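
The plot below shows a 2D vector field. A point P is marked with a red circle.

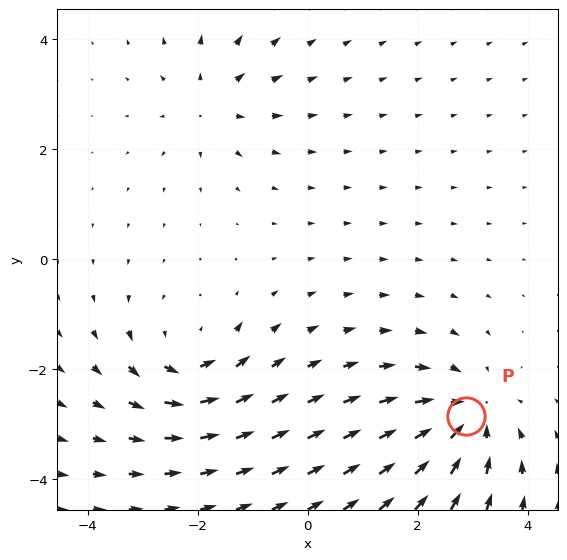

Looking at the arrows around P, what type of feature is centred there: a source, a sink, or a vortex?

sink

At P (2.9, -2.8) the arrows converge inward. Divergence about -4, curl ≈0 — negative divergence with near-zero curl is a sink.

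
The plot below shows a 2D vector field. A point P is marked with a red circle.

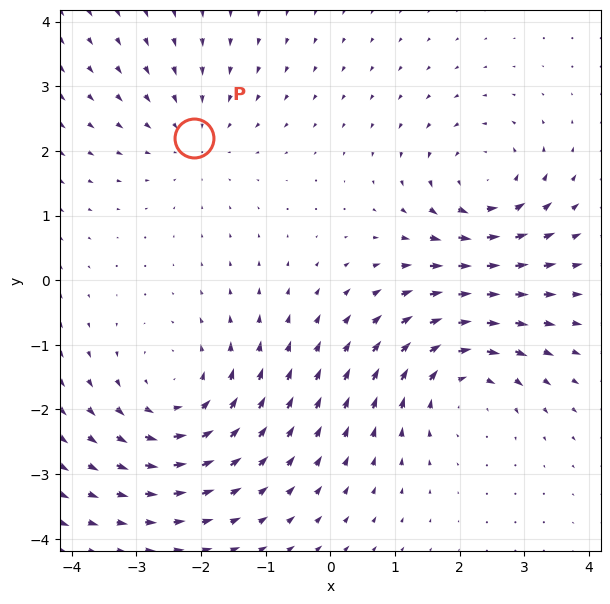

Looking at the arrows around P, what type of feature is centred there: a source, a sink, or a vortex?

At P (-2.1, 2.2) the arrows converge inward. Divergence about -3, curl ≈0 — negative divergence with near-zero curl is a sink.

sink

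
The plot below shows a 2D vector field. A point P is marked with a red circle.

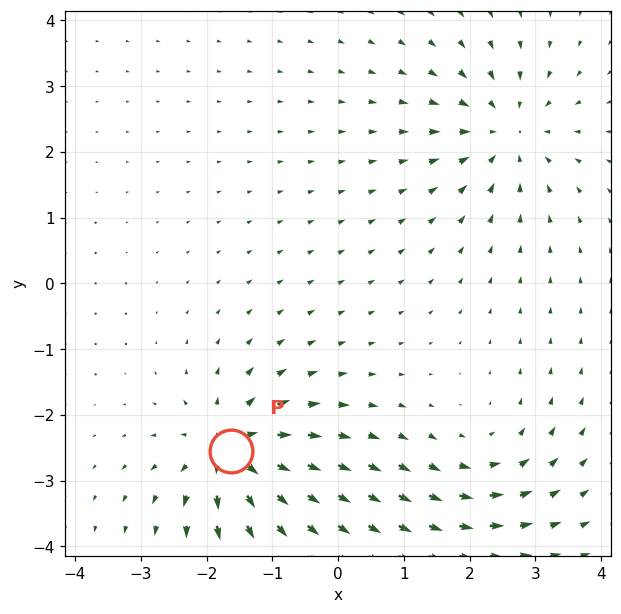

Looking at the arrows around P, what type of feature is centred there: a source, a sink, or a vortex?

At P (-1.6, -2.6) the arrows spread outward. Divergence about +7, curl ≈0 — positive divergence with near-zero curl is a source.

source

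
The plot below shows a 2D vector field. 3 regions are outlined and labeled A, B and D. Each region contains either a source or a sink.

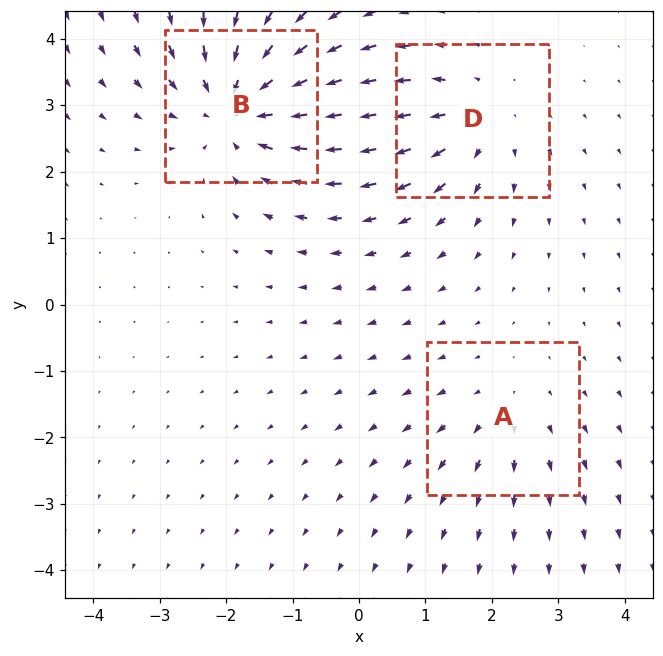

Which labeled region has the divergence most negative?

B

Divergence at each region's feature centre — A: about +2, B: about -4, D: about +3. Region B is most negative.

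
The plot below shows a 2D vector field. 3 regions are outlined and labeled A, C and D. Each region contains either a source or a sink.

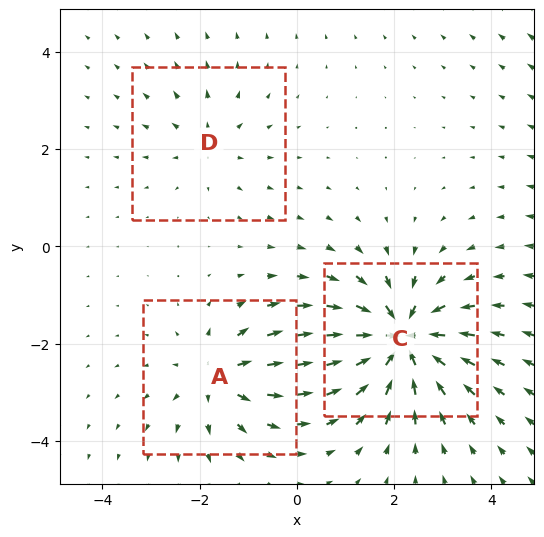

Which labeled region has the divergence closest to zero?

Divergence at each region's feature centre — A: about +4, C: about -6, D: about +2. Region D is closest to zero.

D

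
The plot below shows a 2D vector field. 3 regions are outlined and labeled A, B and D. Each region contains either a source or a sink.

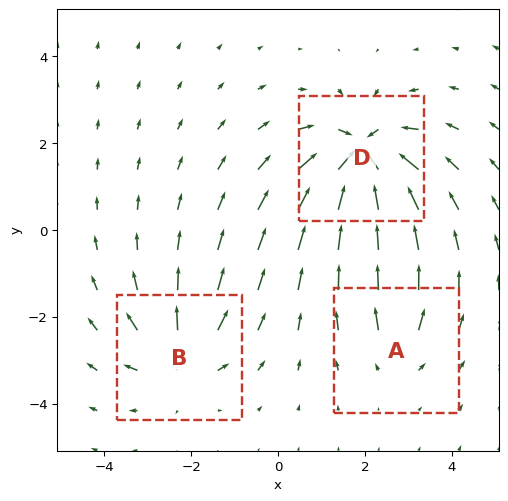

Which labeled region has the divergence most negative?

D

Divergence at each region's feature centre — A: about +3, B: about +4, D: about -6. Region D is most negative.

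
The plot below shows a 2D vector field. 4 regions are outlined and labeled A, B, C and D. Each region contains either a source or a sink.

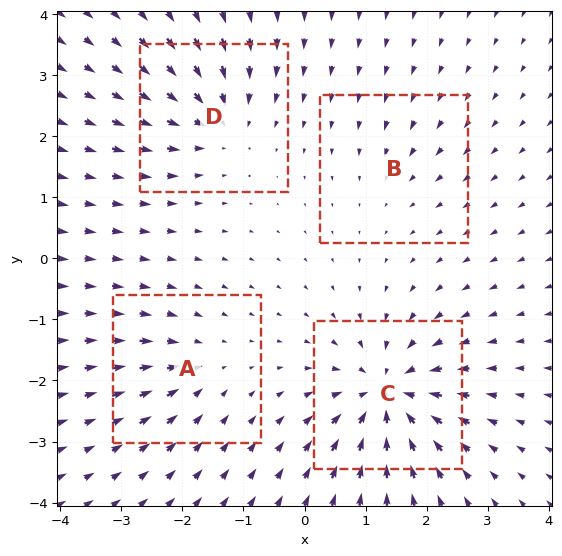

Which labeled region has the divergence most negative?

Divergence at each region's feature centre — A: about -4, B: about -2, C: about -9, D: about -6. Region C is most negative.

C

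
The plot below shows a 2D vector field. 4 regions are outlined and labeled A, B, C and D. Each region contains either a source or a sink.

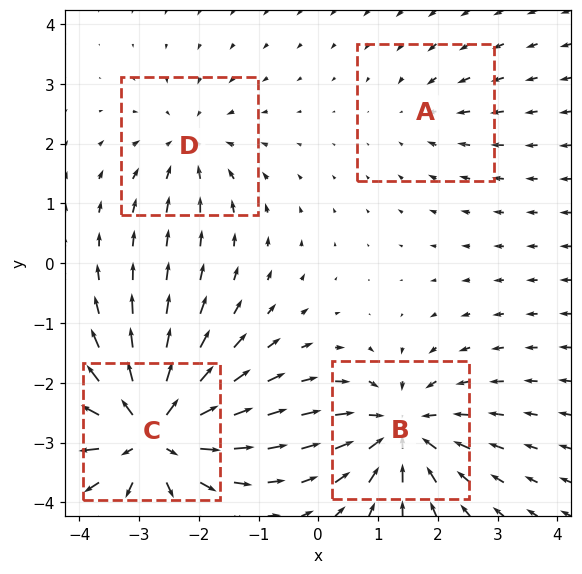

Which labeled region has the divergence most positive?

C

Divergence at each region's feature centre — A: about -2, B: about -6, C: about +8, D: about -3. Region C is most positive.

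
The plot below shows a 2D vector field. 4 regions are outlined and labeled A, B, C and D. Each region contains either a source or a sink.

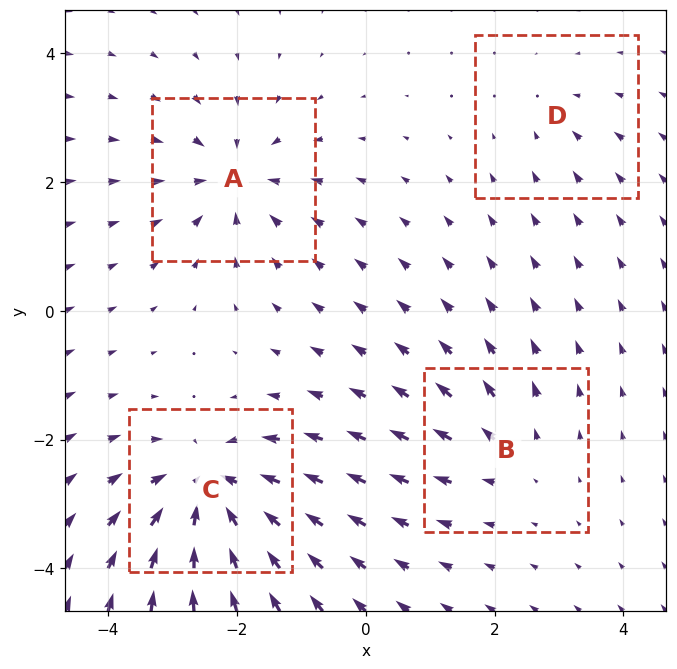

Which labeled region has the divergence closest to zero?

Divergence at each region's feature centre — A: about -5, B: about +3, C: about -7, D: about -2. Region D is closest to zero.

D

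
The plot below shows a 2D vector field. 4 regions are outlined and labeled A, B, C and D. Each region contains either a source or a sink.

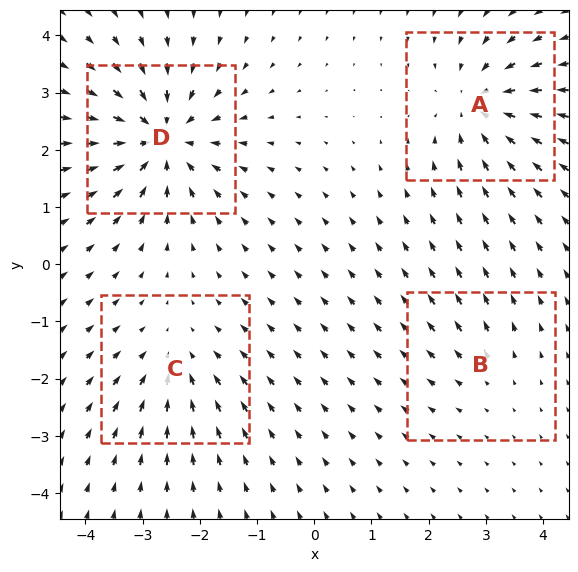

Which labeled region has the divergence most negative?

D

Divergence at each region's feature centre — A: about -5, B: about +2, C: about -4, D: about -7. Region D is most negative.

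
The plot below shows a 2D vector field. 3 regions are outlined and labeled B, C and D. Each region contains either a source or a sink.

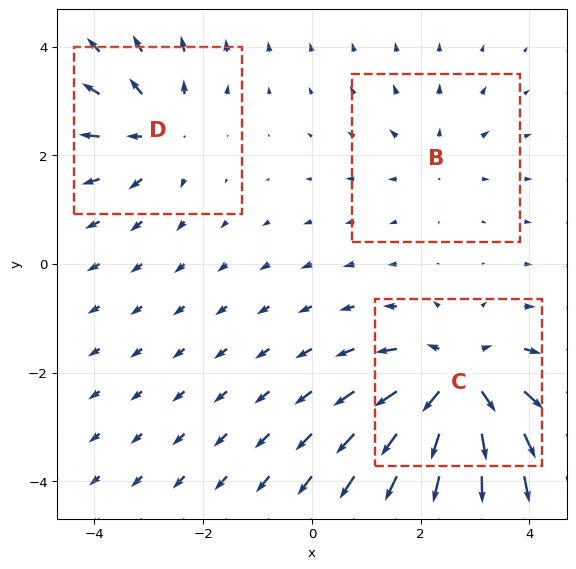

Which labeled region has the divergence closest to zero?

Divergence at each region's feature centre — B: about +2, C: about +6, D: about +3. Region B is closest to zero.

B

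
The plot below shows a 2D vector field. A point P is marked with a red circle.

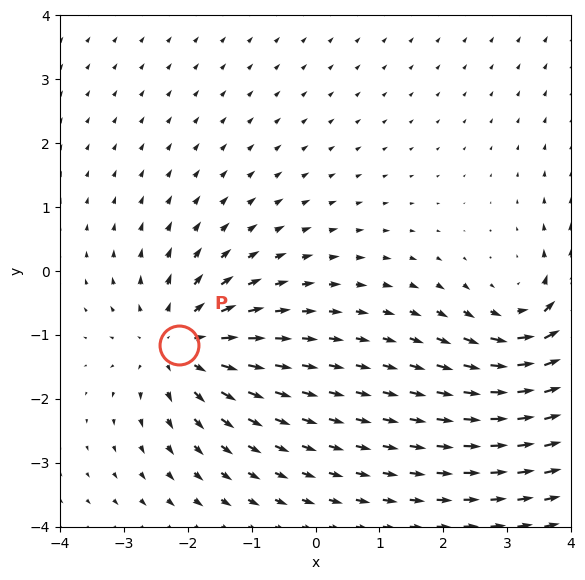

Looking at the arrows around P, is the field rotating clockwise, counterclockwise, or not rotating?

Near P at (-2.1, -1.2) the arrows show no circulation. The curl there is ≈0.

not rotating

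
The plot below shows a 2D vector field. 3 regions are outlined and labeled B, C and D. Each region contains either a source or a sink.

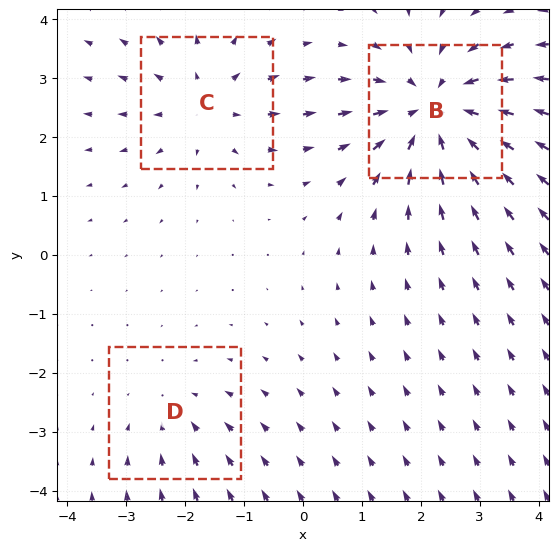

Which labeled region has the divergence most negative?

B

Divergence at each region's feature centre — B: about -5, C: about +3, D: about -2. Region B is most negative.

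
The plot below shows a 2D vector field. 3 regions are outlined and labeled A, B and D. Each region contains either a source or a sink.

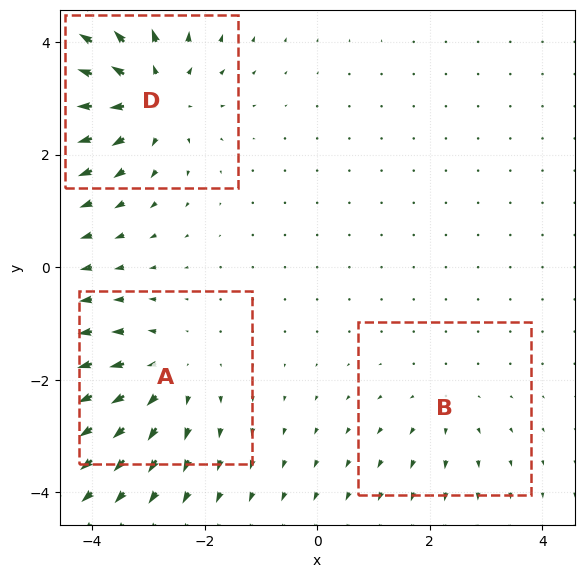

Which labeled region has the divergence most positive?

D

Divergence at each region's feature centre — A: about +3, B: about +2, D: about +4. Region D is most positive.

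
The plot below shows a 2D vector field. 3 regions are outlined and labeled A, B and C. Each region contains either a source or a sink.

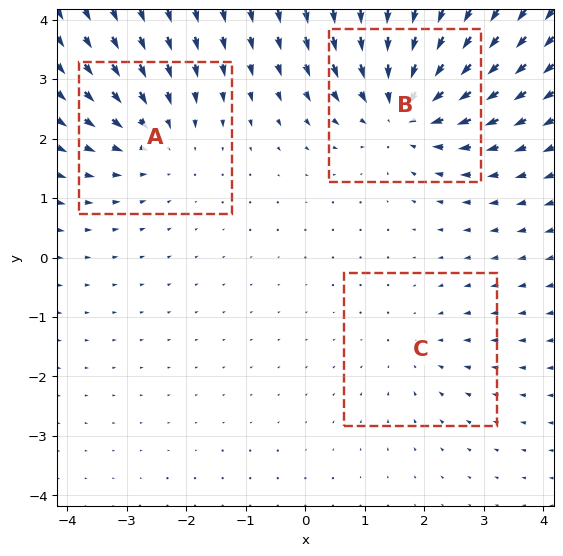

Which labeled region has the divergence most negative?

B

Divergence at each region's feature centre — A: about -3, B: about -4, C: about -2. Region B is most negative.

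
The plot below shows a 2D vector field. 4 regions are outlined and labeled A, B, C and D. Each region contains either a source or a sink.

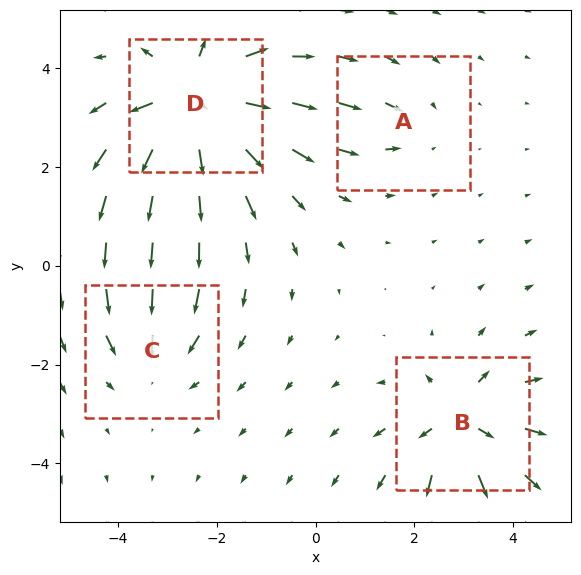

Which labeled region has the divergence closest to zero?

A

Divergence at each region's feature centre — A: about -2, B: about +5, C: about -4, D: about +8. Region A is closest to zero.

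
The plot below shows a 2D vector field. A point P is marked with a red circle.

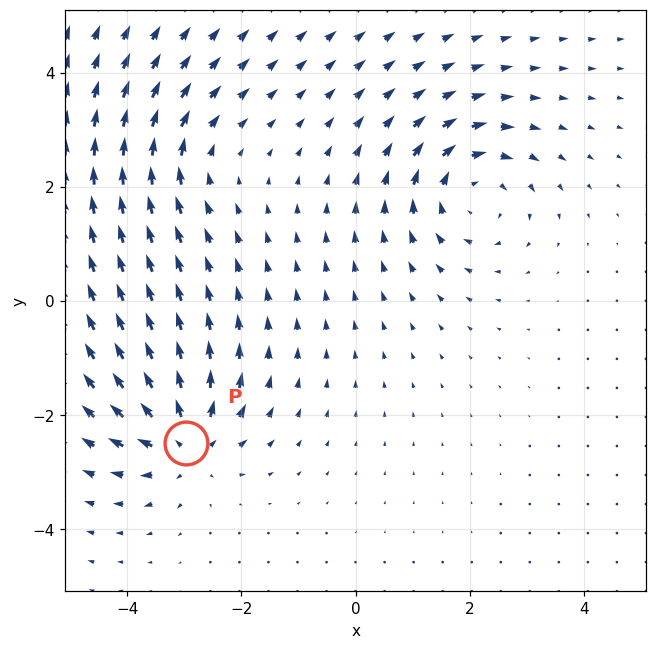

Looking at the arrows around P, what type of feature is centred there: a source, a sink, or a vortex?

source

At P (-3.0, -2.5) the arrows spread outward. Divergence about +6, curl ≈0 — positive divergence with near-zero curl is a source.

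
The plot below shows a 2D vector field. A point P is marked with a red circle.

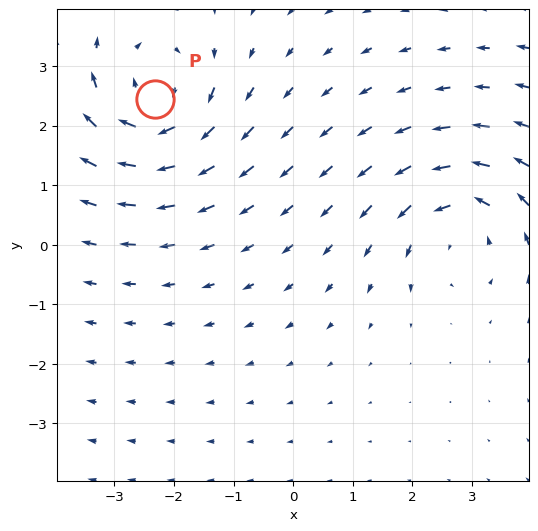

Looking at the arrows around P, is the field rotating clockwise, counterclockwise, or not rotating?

Near P at (-2.3, 2.4) the arrows circulate clockwise. The curl (z-component) there is about -6; negative curl means clockwise rotation.

clockwise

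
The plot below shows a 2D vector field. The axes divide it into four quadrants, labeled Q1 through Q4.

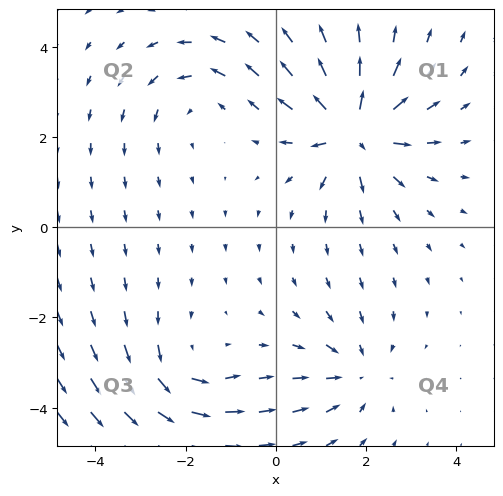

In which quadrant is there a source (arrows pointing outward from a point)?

The source sits at approximately (1.7, 2.1), which lies in quadrant Q1. The divergence there is about +6, positive as expected for a source.

Q1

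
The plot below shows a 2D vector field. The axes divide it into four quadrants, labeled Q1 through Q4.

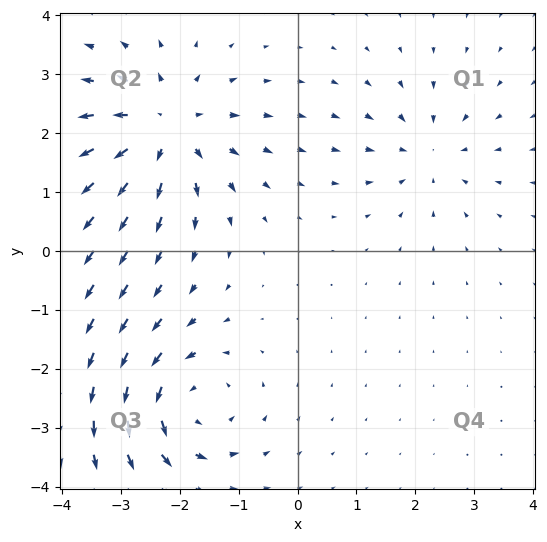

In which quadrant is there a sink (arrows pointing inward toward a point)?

Q1

The sink sits at approximately (2.2, 1.7), which lies in quadrant Q1. The divergence there is about -3, negative as expected for a sink.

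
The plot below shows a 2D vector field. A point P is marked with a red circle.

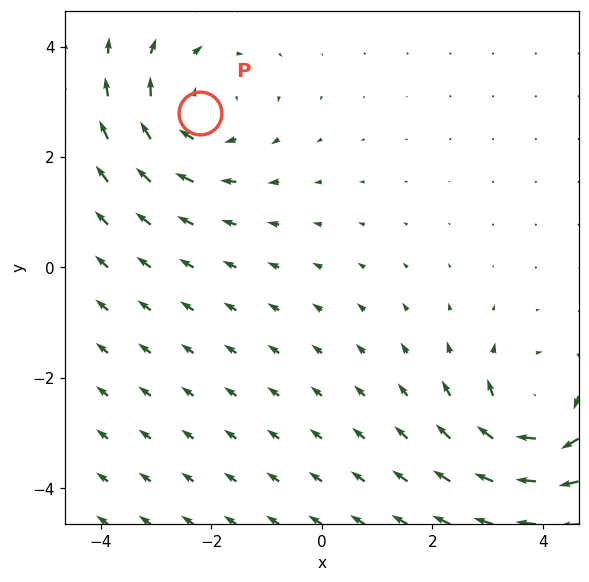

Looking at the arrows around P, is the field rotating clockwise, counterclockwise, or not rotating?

clockwise

Near P at (-2.2, 2.8) the arrows circulate clockwise. The curl (z-component) there is about -4; negative curl means clockwise rotation.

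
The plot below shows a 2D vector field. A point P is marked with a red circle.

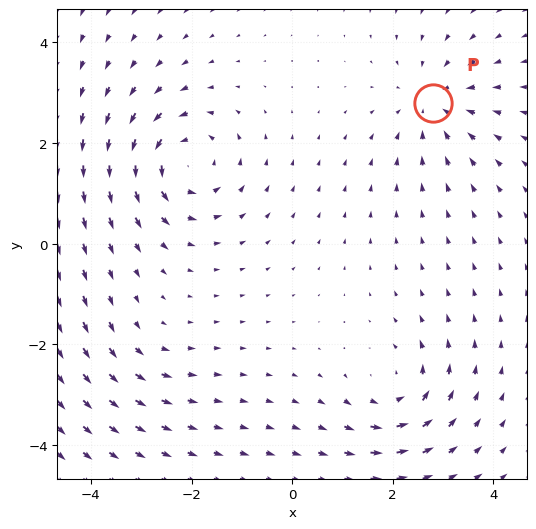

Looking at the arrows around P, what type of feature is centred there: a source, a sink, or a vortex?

sink

At P (2.8, 2.8) the arrows converge inward. Divergence about -4, curl ≈0 — negative divergence with near-zero curl is a sink.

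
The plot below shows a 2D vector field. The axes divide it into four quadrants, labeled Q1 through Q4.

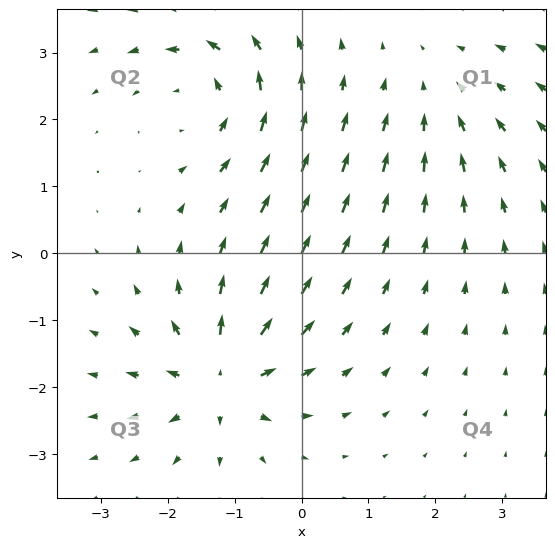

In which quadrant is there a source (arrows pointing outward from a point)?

Q3

The source sits at approximately (-1.2, -1.9), which lies in quadrant Q3. The divergence there is about +6, positive as expected for a source.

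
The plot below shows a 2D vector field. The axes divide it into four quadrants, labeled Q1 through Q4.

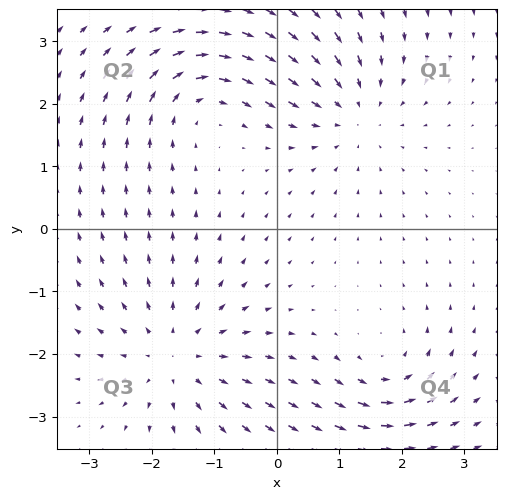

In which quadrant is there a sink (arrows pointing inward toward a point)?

Q1

The sink sits at approximately (1.2, 1.9), which lies in quadrant Q1. The divergence there is about -4, negative as expected for a sink.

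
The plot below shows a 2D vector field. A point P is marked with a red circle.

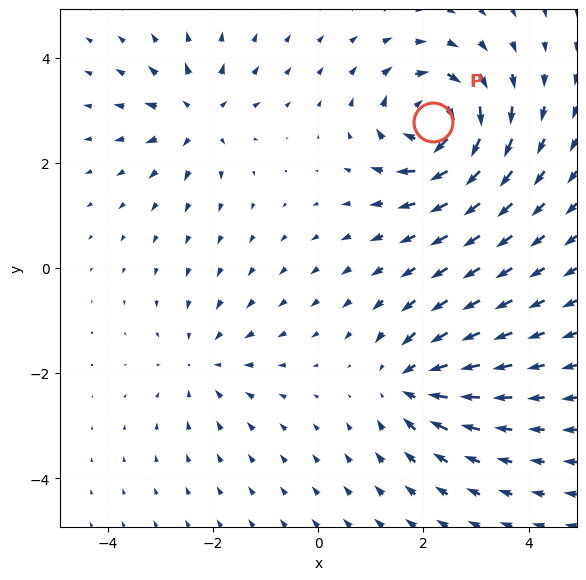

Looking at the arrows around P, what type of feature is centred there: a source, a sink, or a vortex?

At P (2.2, 2.8) the arrows circulate clockwise. Divergence ≈0, curl about -6 — near-zero divergence with nonzero curl is a vortex.

vortex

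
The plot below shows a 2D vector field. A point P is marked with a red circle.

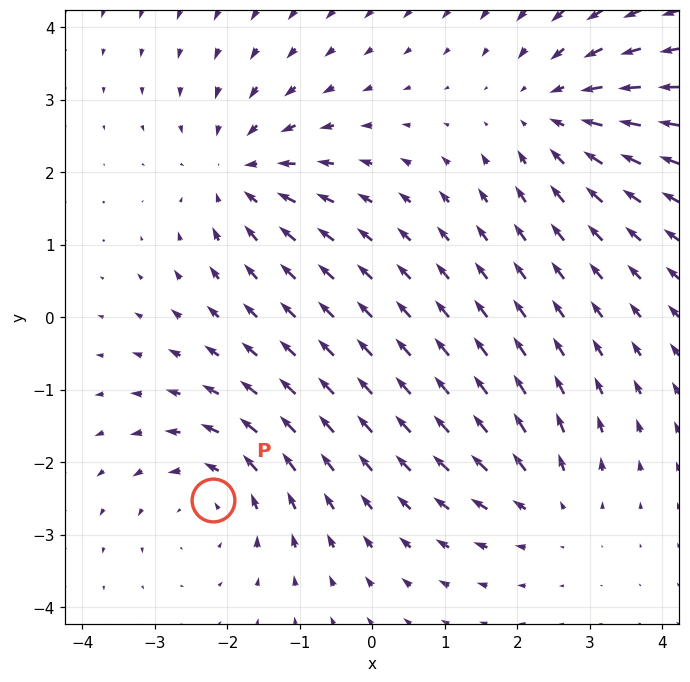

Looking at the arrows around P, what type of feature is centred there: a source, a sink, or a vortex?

vortex

At P (-2.2, -2.5) the arrows circulate counterclockwise. Divergence ≈0, curl about +4 — near-zero divergence with nonzero curl is a vortex.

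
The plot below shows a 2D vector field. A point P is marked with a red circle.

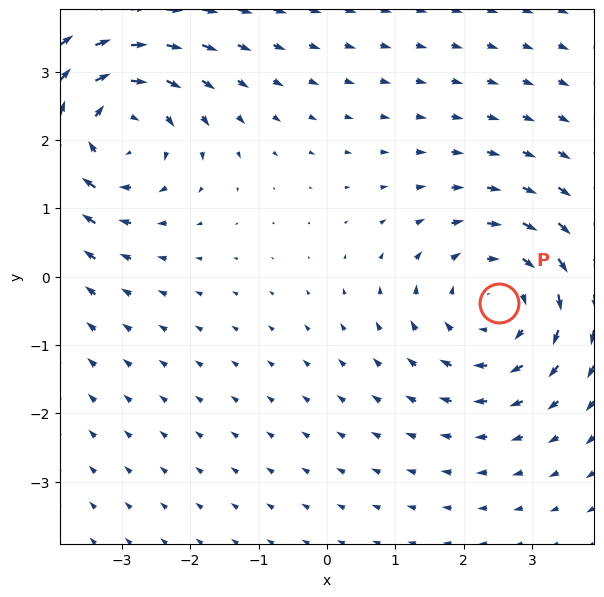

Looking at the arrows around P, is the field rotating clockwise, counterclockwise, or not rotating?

clockwise

Near P at (2.5, -0.4) the arrows circulate clockwise. The curl (z-component) there is about -3; negative curl means clockwise rotation.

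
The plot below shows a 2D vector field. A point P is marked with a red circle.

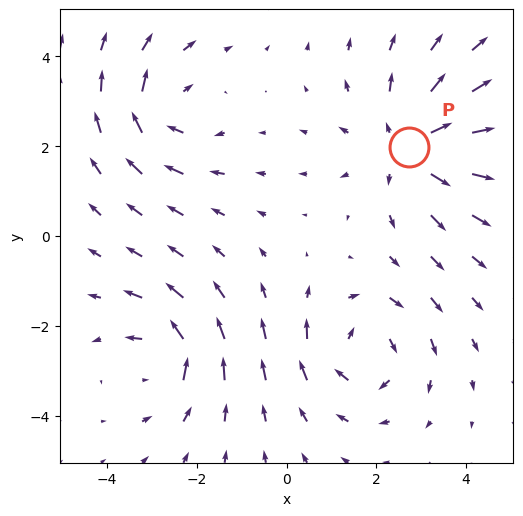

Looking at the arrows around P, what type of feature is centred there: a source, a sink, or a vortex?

source

At P (2.7, 2.0) the arrows spread outward. Divergence about +3, curl ≈0 — positive divergence with near-zero curl is a source.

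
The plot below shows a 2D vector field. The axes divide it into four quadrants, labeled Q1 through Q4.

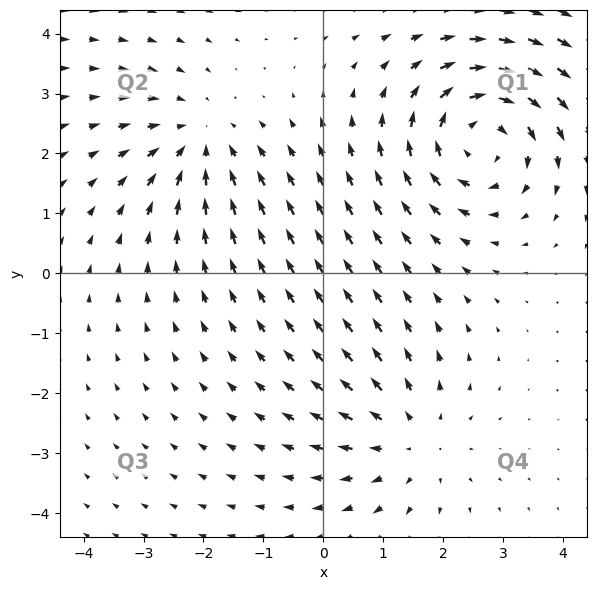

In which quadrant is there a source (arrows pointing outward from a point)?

Q4

The source sits at approximately (1.5, -2.8), which lies in quadrant Q4. The divergence there is about +3, positive as expected for a source.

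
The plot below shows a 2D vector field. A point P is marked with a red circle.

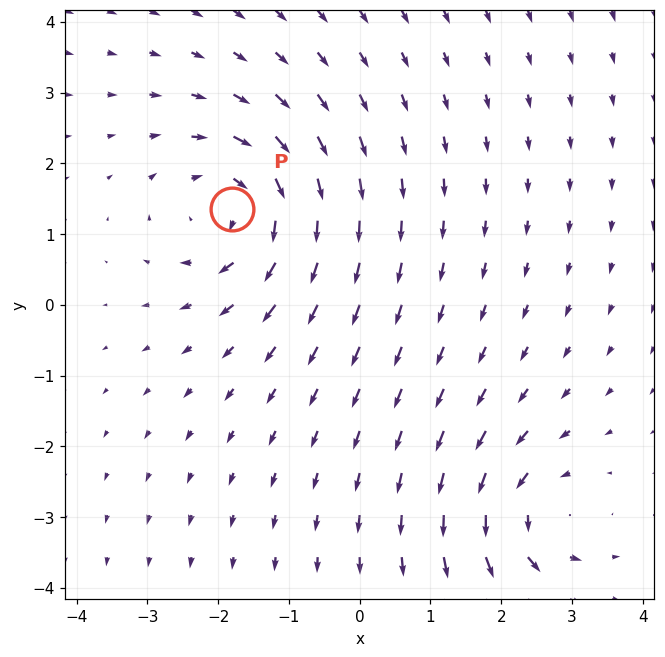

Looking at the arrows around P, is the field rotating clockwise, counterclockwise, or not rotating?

Near P at (-1.8, 1.4) the arrows circulate clockwise. The curl (z-component) there is about -5; negative curl means clockwise rotation.

clockwise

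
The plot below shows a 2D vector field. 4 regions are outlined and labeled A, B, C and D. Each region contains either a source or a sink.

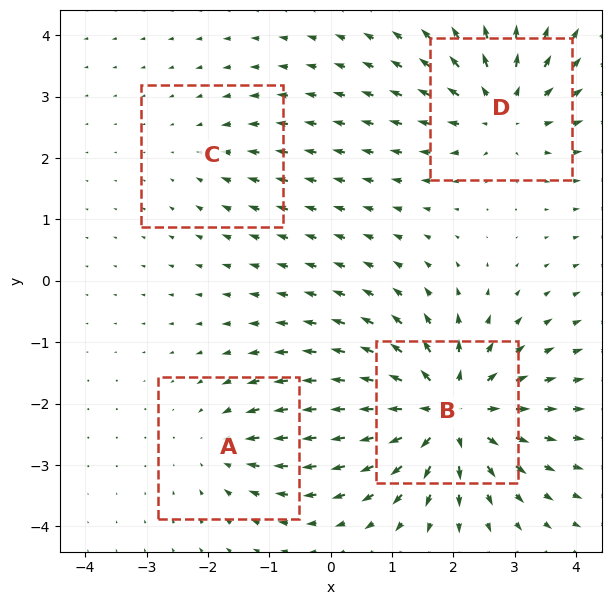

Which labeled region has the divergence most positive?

Divergence at each region's feature centre — A: about -3, B: about +7, C: about -2, D: about +5. Region B is most positive.

B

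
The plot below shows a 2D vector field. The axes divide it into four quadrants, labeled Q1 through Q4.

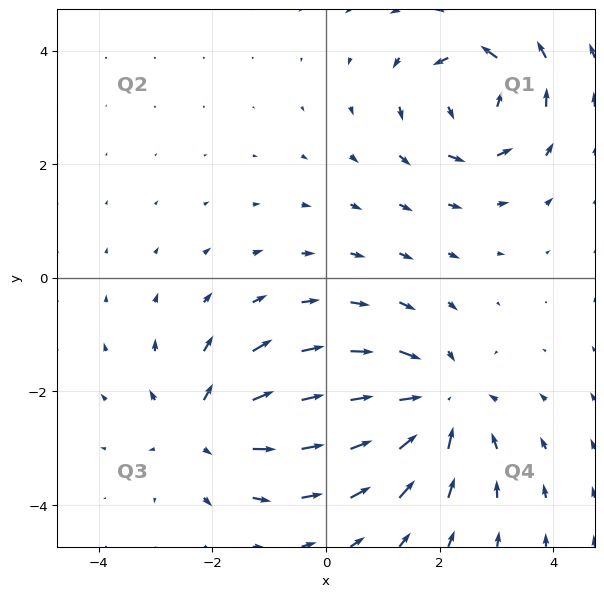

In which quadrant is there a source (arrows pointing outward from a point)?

Q3

The source sits at approximately (-2.1, -2.6), which lies in quadrant Q3. The divergence there is about +4, positive as expected for a source.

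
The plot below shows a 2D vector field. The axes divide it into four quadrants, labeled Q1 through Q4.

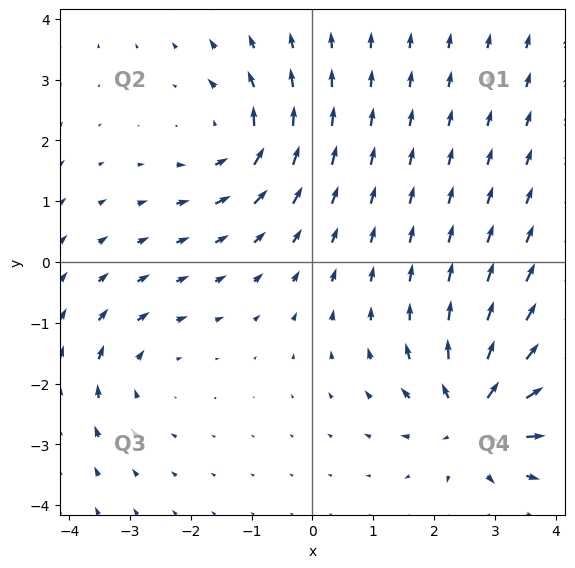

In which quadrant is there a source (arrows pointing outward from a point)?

Q4

The source sits at approximately (2.7, -2.5), which lies in quadrant Q4. The divergence there is about +6, positive as expected for a source.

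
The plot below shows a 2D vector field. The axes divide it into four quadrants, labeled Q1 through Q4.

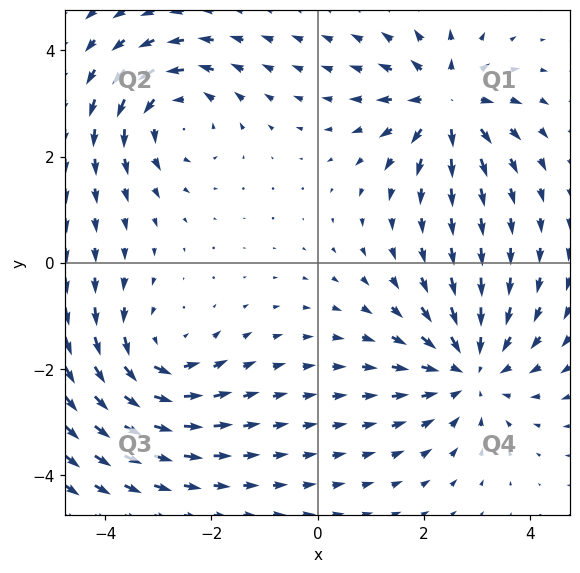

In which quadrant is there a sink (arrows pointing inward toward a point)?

Q4

The sink sits at approximately (2.9, -2.0), which lies in quadrant Q4. The divergence there is about -3, negative as expected for a sink.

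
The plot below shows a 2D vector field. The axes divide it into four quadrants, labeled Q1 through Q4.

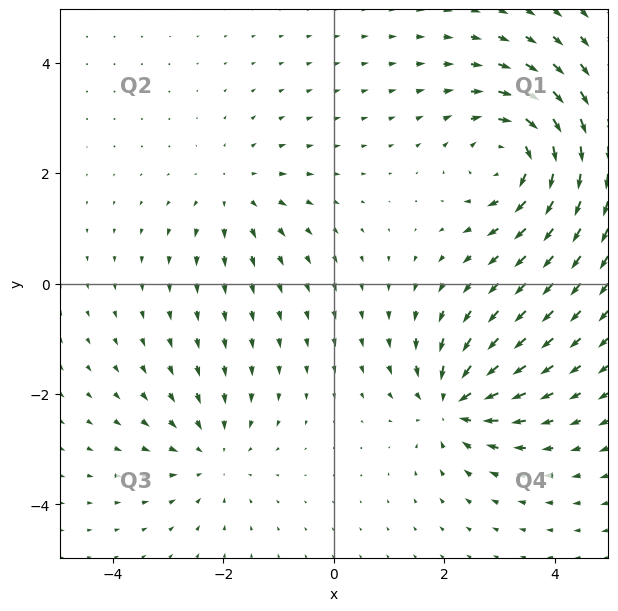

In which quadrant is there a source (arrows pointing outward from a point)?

The source sits at approximately (-1.8, 1.7), which lies in quadrant Q2. The divergence there is about +3, positive as expected for a source.

Q2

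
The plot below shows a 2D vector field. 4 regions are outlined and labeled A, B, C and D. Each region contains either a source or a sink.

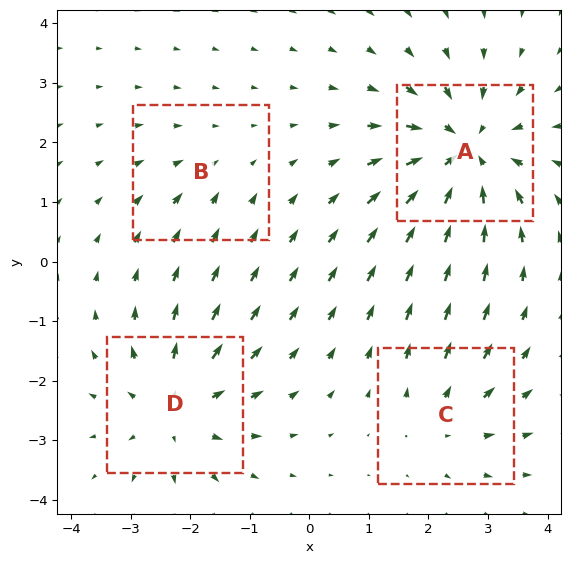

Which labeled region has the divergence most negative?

A

Divergence at each region's feature centre — A: about -7, B: about -2, C: about +3, D: about +5. Region A is most negative.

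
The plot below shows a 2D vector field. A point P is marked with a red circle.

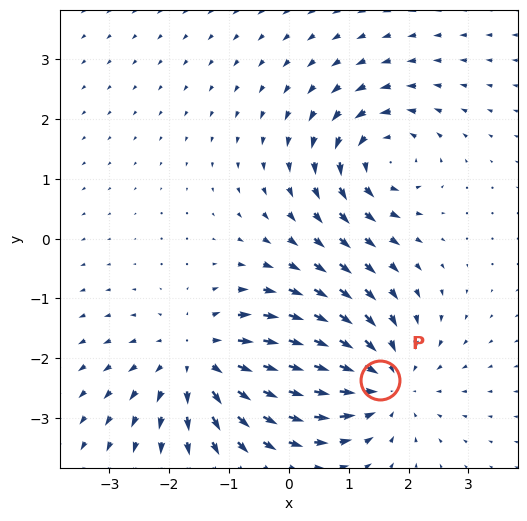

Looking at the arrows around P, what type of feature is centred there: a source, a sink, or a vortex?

sink

At P (1.5, -2.4) the arrows converge inward. Divergence about -3, curl ≈0 — negative divergence with near-zero curl is a sink.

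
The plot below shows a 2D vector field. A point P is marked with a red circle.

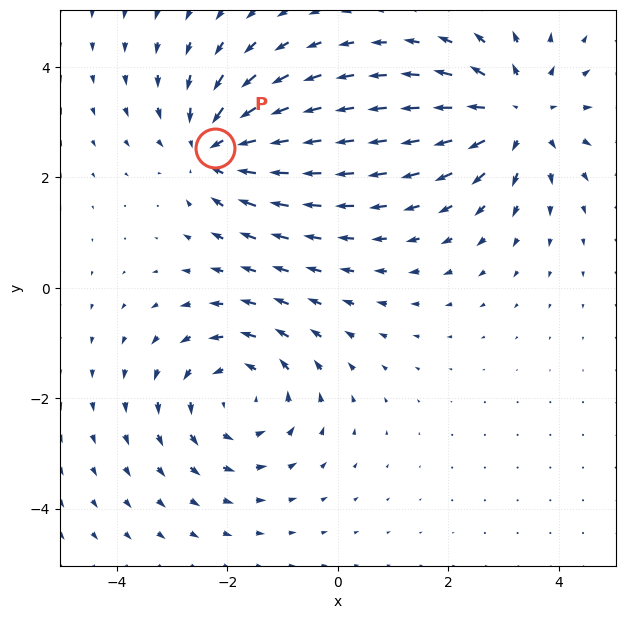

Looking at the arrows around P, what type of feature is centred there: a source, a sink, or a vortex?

sink

At P (-2.2, 2.5) the arrows converge inward. Divergence about -5, curl ≈0 — negative divergence with near-zero curl is a sink.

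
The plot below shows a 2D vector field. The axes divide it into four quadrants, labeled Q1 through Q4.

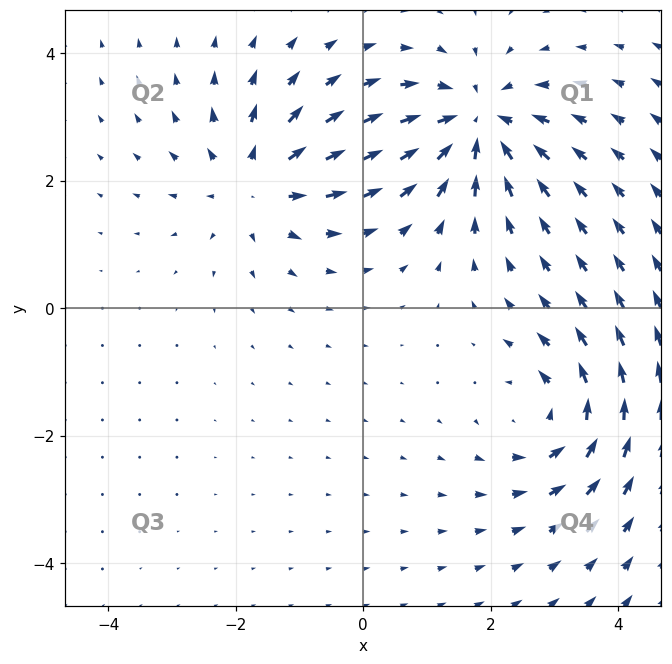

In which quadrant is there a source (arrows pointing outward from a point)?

Q2

The source sits at approximately (-1.7, 2.0), which lies in quadrant Q2. The divergence there is about +3, positive as expected for a source.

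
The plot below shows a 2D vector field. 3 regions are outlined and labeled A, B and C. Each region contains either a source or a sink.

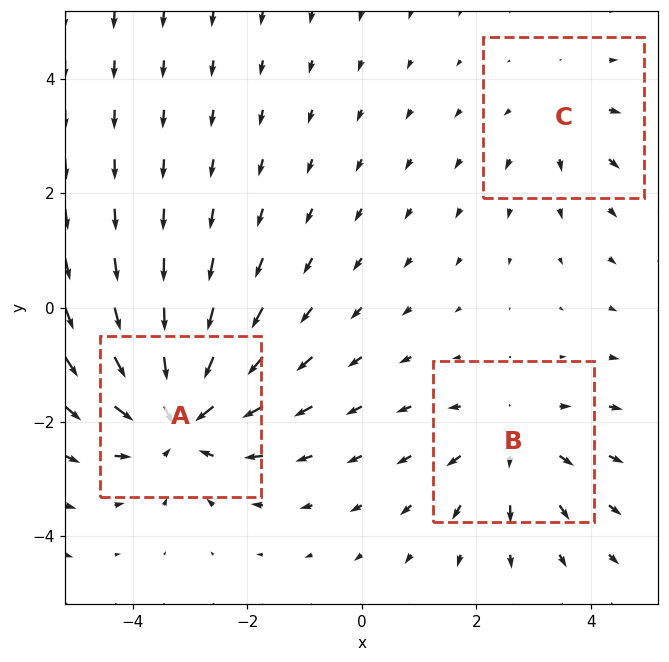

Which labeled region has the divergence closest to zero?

Divergence at each region's feature centre — A: about -4, B: about +3, C: about +2. Region C is closest to zero.

C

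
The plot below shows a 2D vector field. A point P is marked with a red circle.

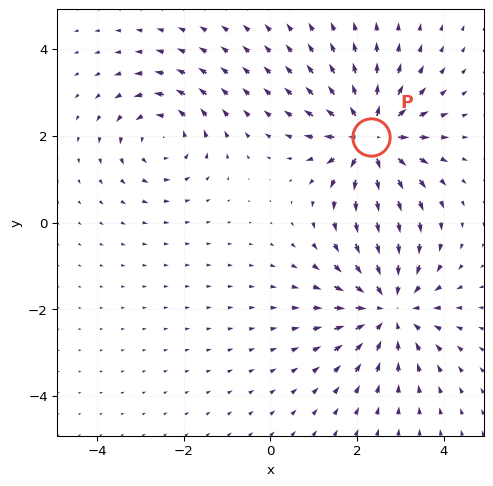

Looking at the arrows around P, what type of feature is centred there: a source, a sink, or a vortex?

At P (2.3, 2.0) the arrows spread outward. Divergence about +6, curl ≈0 — positive divergence with near-zero curl is a source.

source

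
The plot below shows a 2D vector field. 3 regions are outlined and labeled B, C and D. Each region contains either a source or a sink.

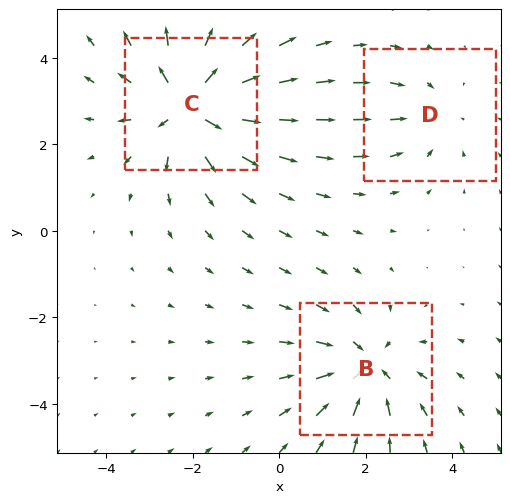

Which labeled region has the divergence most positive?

Divergence at each region's feature centre — B: about -3, C: about +4, D: about -2. Region C is most positive.

C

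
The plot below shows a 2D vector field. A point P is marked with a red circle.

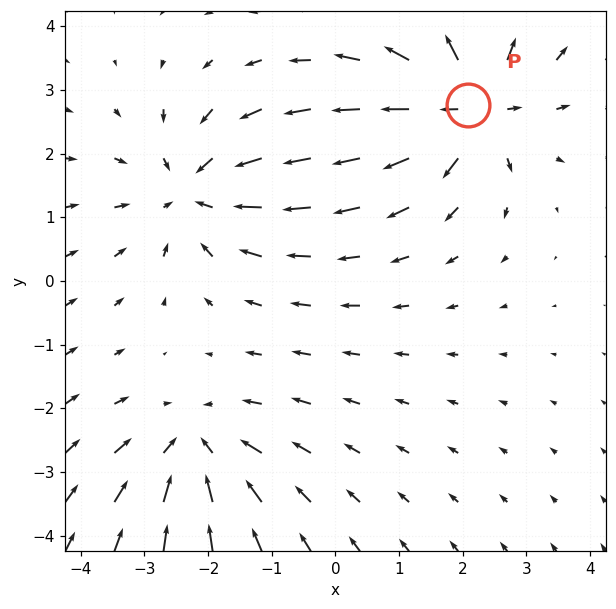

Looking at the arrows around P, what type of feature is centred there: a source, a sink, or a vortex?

At P (2.1, 2.8) the arrows spread outward. Divergence about +7, curl ≈0 — positive divergence with near-zero curl is a source.

source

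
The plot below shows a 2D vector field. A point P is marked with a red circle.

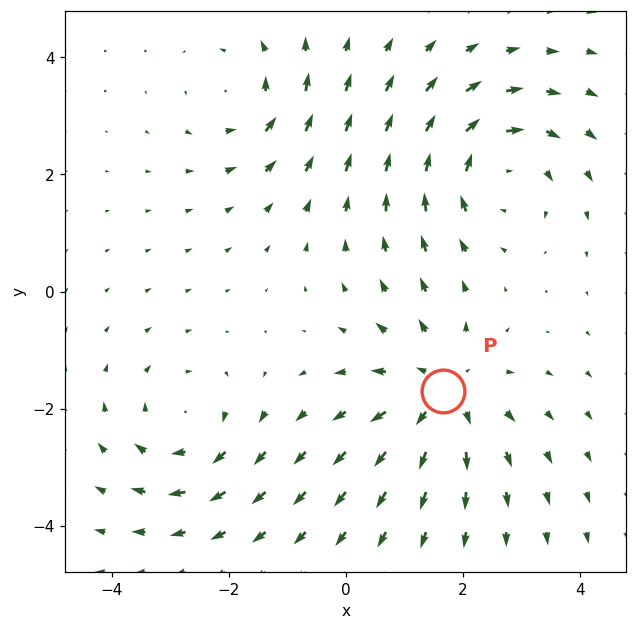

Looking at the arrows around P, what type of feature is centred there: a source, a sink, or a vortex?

source

At P (1.7, -1.7) the arrows spread outward. Divergence about +4, curl ≈0 — positive divergence with near-zero curl is a source.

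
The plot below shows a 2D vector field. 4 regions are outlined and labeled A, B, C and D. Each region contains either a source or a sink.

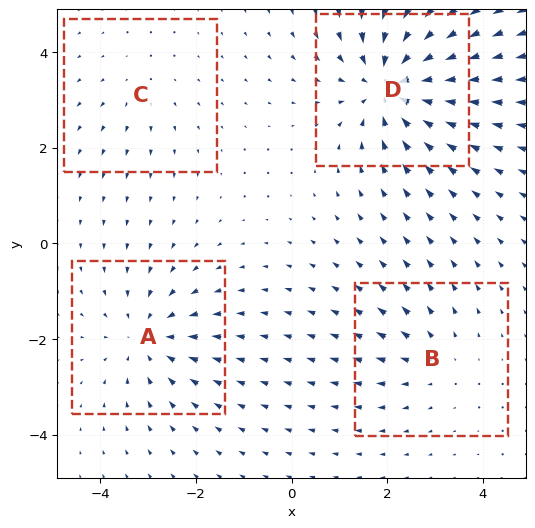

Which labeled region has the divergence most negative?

D

Divergence at each region's feature centre — A: about -4, B: about +3, C: about +2, D: about -6. Region D is most negative.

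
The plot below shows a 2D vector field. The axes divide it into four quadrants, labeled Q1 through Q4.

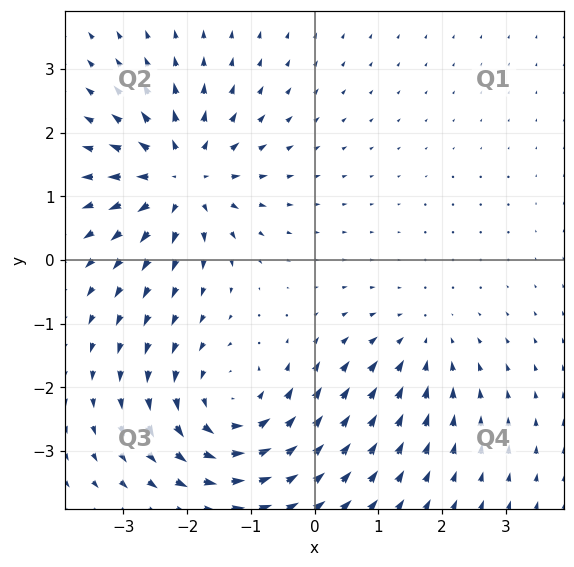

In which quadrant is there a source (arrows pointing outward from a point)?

The source sits at approximately (-2.1, 1.3), which lies in quadrant Q2. The divergence there is about +5, positive as expected for a source.

Q2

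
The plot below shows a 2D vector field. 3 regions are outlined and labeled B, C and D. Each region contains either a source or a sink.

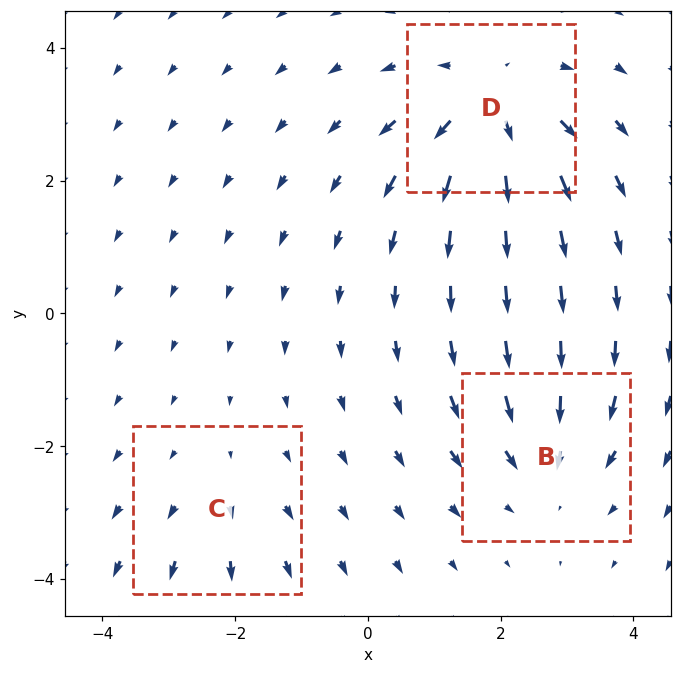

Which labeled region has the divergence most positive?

Divergence at each region's feature centre — B: about -3, C: about +2, D: about +4. Region D is most positive.

D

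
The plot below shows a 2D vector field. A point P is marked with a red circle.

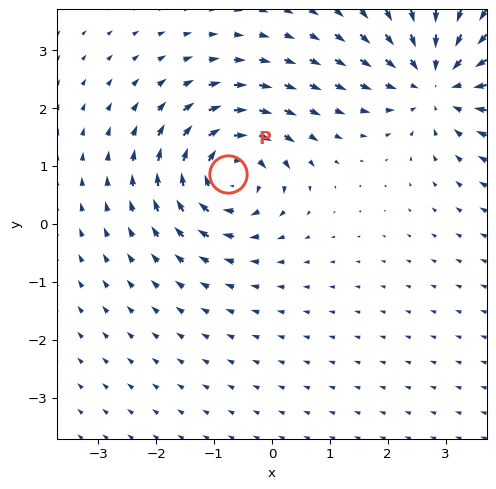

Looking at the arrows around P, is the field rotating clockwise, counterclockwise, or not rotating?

Near P at (-0.7, 0.9) the arrows circulate clockwise. The curl (z-component) there is about -5; negative curl means clockwise rotation.

clockwise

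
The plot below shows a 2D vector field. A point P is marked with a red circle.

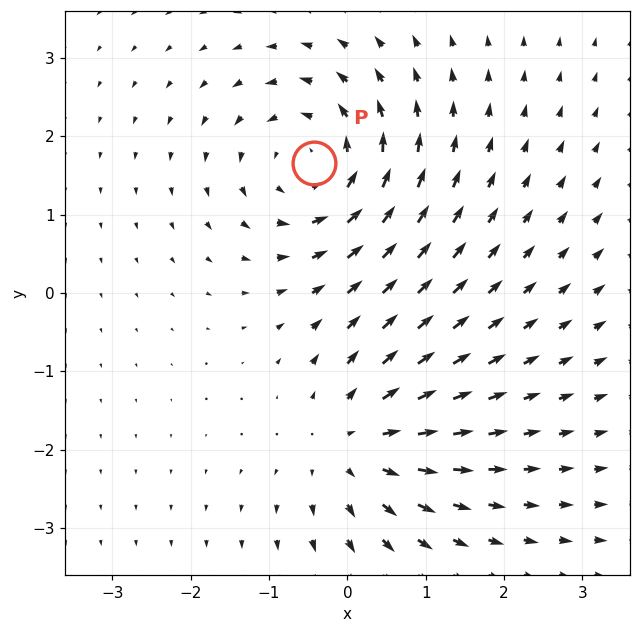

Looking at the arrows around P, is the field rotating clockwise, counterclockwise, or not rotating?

Near P at (-0.4, 1.7) the arrows circulate counterclockwise. The curl (z-component) there is about +5; positive curl means counterclockwise rotation.

counterclockwise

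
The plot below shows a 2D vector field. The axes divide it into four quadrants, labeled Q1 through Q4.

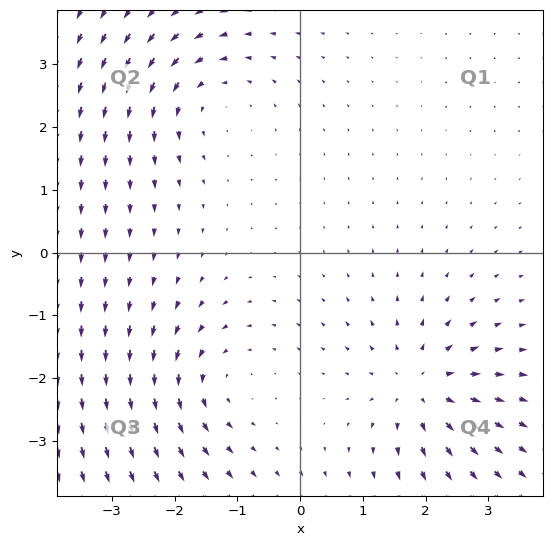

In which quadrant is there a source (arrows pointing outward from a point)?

Q4

The source sits at approximately (1.9, -2.1), which lies in quadrant Q4. The divergence there is about +4, positive as expected for a source.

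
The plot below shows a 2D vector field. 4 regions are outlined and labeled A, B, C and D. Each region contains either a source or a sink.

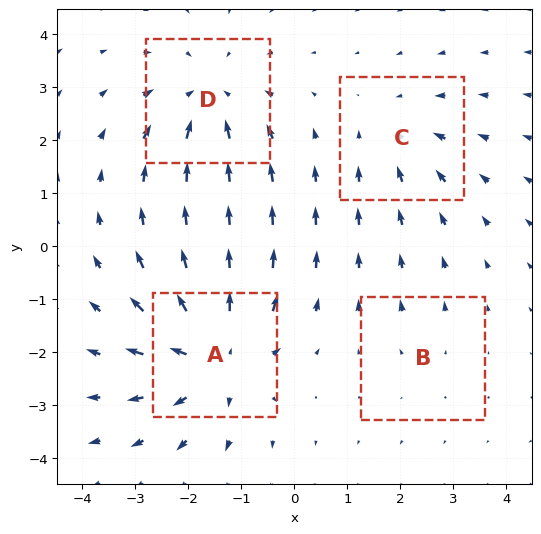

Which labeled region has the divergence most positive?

Divergence at each region's feature centre — A: about +6, B: about +2, C: about -3, D: about -4. Region A is most positive.

A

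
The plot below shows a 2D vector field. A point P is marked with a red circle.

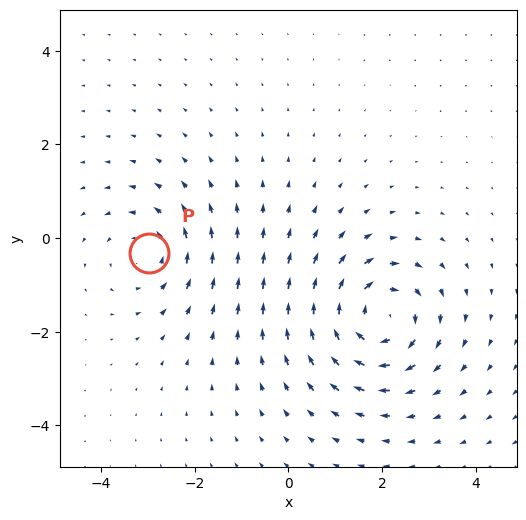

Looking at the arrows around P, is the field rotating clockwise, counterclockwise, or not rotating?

counterclockwise

Near P at (-3.0, -0.3) the arrows circulate counterclockwise. The curl (z-component) there is about +3; positive curl means counterclockwise rotation.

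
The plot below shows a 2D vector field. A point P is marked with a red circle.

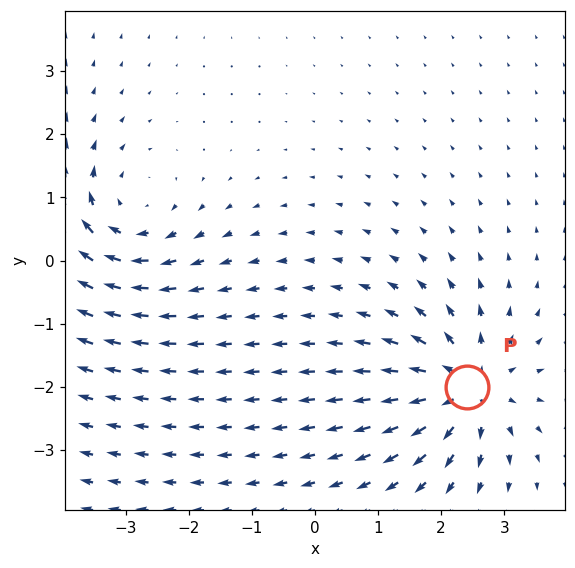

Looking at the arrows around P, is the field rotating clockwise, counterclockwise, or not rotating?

not rotating

Near P at (2.4, -2.0) the arrows show no circulation. The curl there is ≈0.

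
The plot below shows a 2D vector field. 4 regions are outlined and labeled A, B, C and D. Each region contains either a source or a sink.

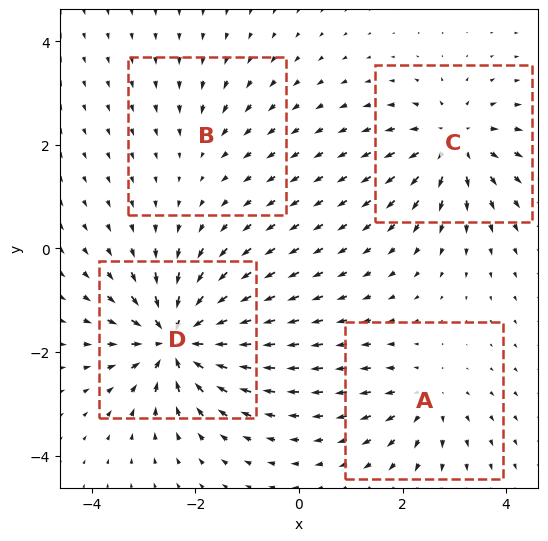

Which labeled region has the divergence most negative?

Divergence at each region's feature centre — A: about +4, B: about -2, C: about +6, D: about -8. Region D is most negative.

D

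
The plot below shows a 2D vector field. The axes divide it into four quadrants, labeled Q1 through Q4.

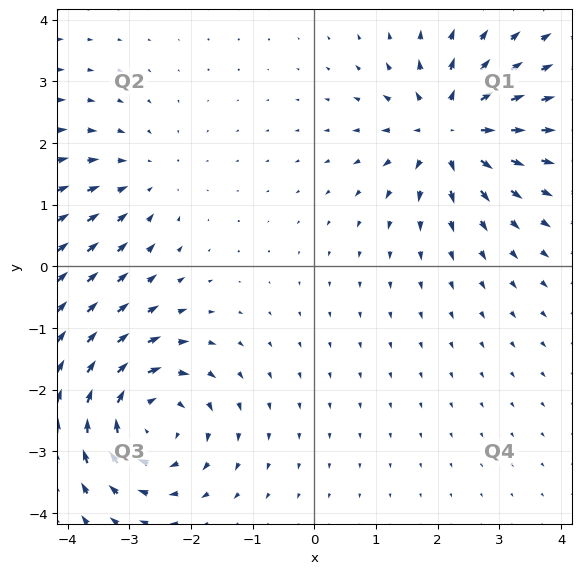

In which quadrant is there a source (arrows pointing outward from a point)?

Q1

The source sits at approximately (2.2, 2.2), which lies in quadrant Q1. The divergence there is about +5, positive as expected for a source.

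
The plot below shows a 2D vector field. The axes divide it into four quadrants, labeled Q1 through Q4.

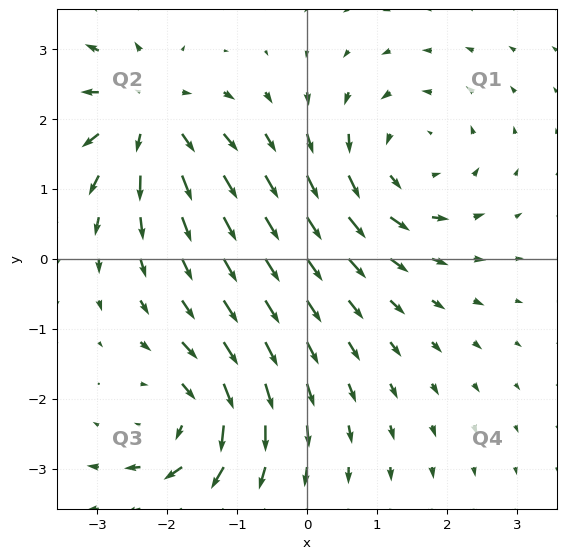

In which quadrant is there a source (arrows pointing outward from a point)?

The source sits at approximately (-2.3, 2.1), which lies in quadrant Q2. The divergence there is about +6, positive as expected for a source.

Q2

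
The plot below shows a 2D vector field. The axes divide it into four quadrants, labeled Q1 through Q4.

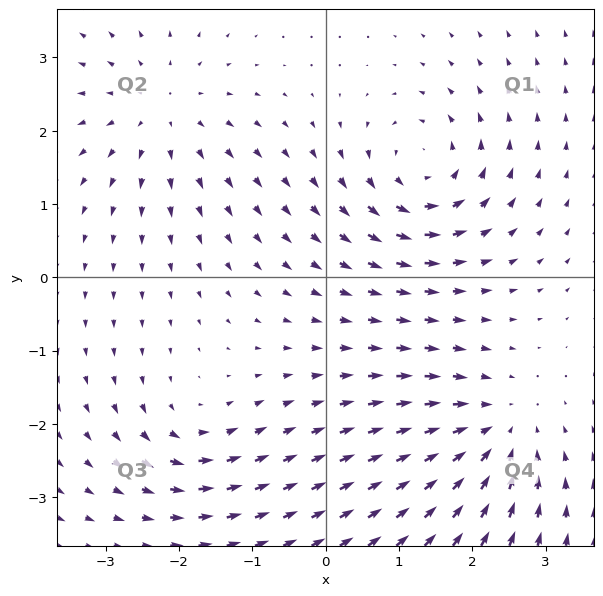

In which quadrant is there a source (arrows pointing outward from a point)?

Q2

The source sits at approximately (-2.2, 2.3), which lies in quadrant Q2. The divergence there is about +4, positive as expected for a source.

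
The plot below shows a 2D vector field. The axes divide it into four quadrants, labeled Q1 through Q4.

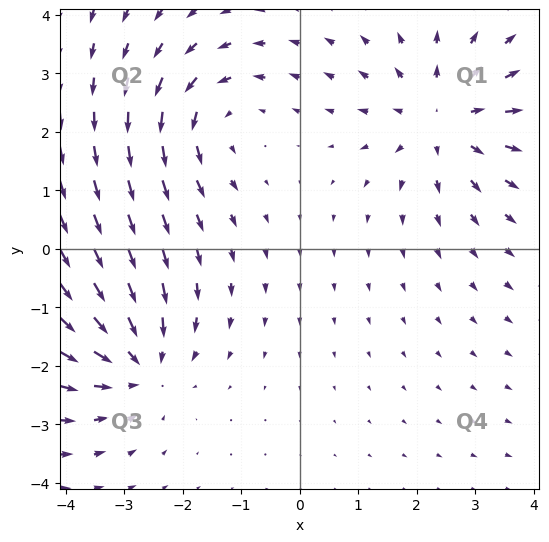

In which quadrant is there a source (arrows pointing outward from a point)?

The source sits at approximately (2.5, 2.2), which lies in quadrant Q1. The divergence there is about +3, positive as expected for a source.

Q1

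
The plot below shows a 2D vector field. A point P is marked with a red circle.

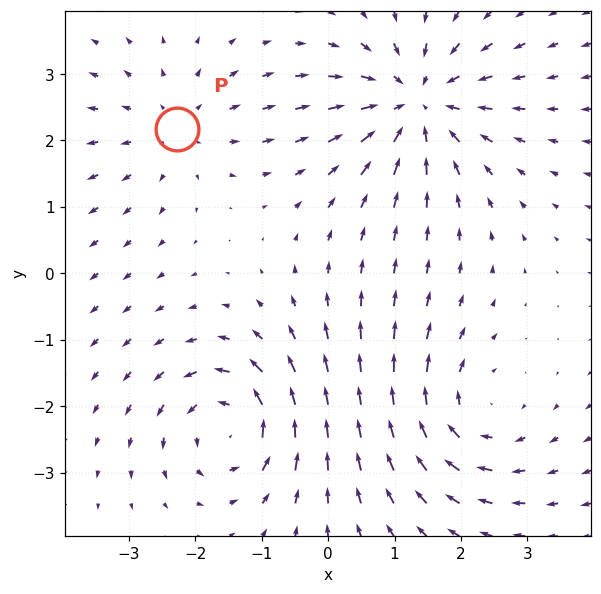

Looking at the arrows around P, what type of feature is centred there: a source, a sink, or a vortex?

At P (-2.3, 2.2) the arrows spread outward. Divergence about +2, curl ≈0 — positive divergence with near-zero curl is a source.

source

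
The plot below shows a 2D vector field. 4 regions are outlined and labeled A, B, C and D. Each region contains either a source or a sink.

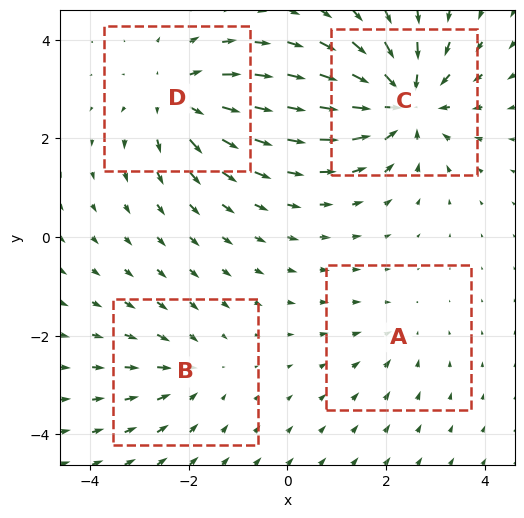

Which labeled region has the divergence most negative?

Divergence at each region's feature centre — A: about -2, B: about -3, C: about -7, D: about +5. Region C is most negative.

C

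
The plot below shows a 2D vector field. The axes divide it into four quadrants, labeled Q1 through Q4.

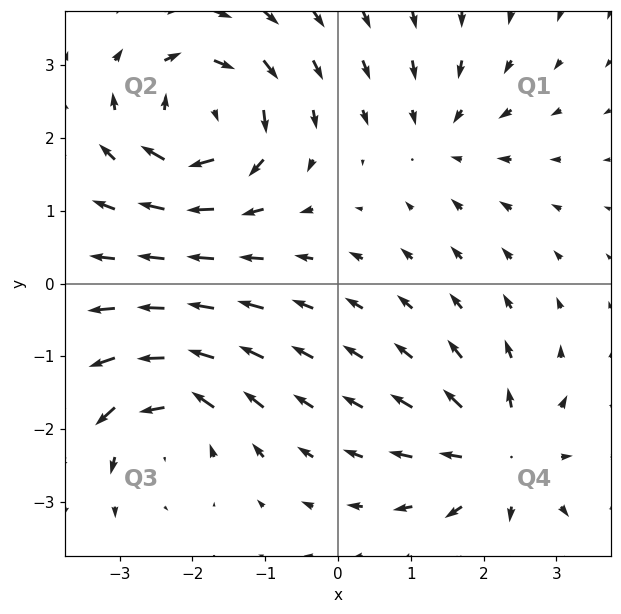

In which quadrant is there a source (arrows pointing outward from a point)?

Q4

The source sits at approximately (2.2, -2.4), which lies in quadrant Q4. The divergence there is about +5, positive as expected for a source.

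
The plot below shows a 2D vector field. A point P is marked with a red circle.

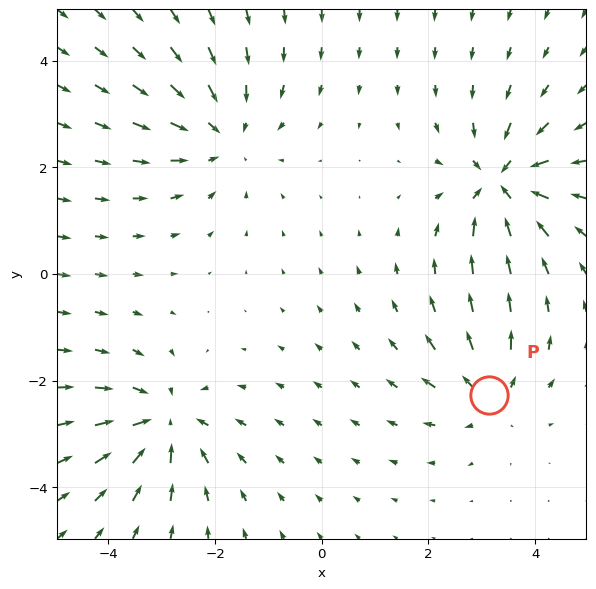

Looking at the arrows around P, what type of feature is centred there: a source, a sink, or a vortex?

source

At P (3.1, -2.3) the arrows spread outward. Divergence about +4, curl ≈0 — positive divergence with near-zero curl is a source.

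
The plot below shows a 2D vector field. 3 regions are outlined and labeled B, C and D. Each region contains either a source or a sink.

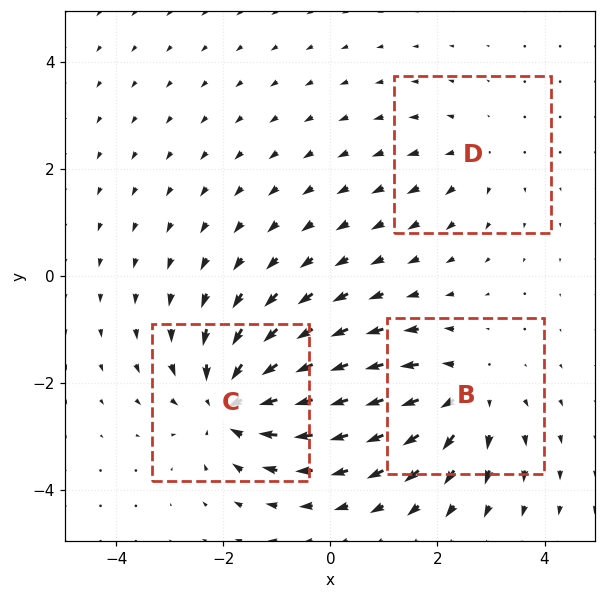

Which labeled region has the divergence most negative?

C

Divergence at each region's feature centre — B: about +3, C: about -5, D: about +2. Region C is most negative.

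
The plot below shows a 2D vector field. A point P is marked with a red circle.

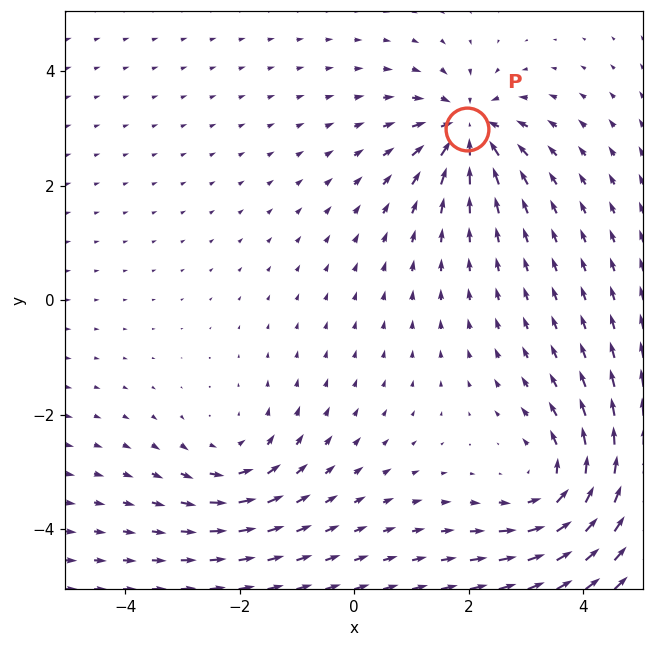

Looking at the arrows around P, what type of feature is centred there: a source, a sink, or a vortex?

sink

At P (2.0, 3.0) the arrows converge inward. Divergence about -5, curl ≈0 — negative divergence with near-zero curl is a sink.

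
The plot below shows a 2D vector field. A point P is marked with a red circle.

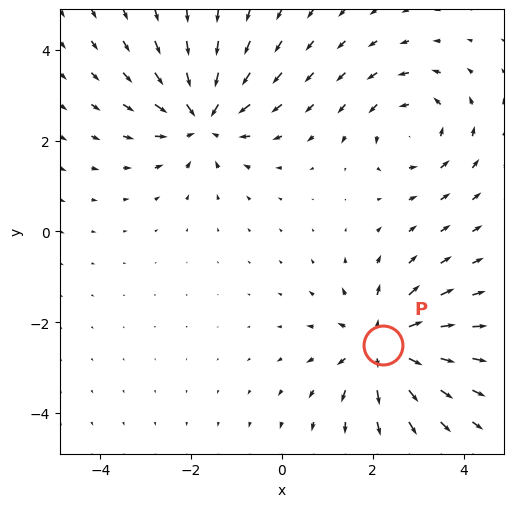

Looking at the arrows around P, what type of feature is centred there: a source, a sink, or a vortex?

At P (2.2, -2.5) the arrows spread outward. Divergence about +5, curl ≈0 — positive divergence with near-zero curl is a source.

source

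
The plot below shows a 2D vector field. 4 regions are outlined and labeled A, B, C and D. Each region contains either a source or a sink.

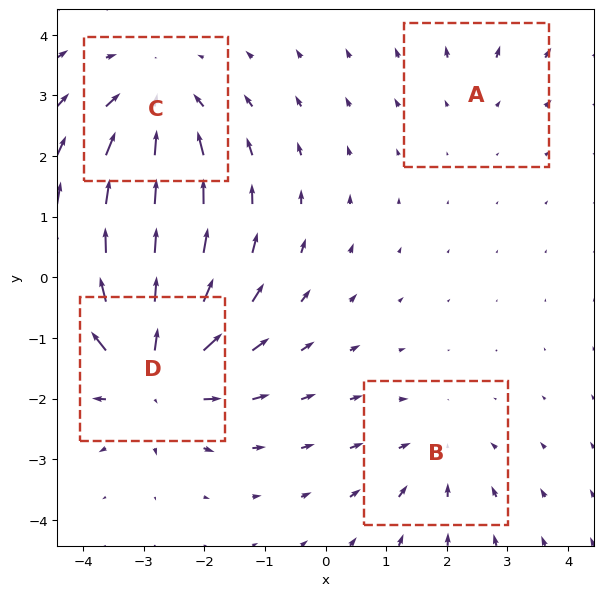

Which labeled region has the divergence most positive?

D

Divergence at each region's feature centre — A: about +2, B: about -3, C: about -5, D: about +6. Region D is most positive.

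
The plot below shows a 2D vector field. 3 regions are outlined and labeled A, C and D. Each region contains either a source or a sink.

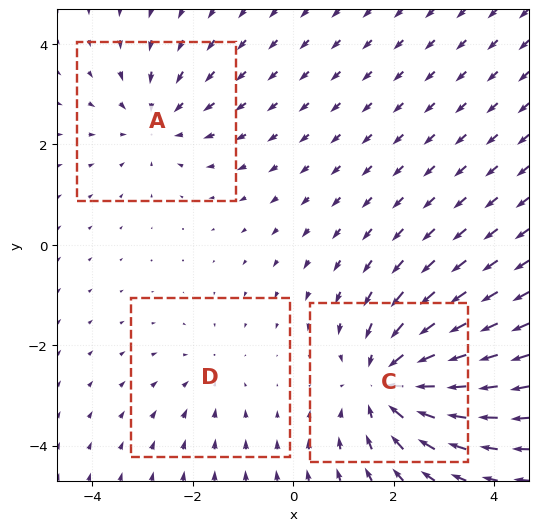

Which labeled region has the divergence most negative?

Divergence at each region's feature centre — A: about -3, C: about -5, D: about -2. Region C is most negative.

C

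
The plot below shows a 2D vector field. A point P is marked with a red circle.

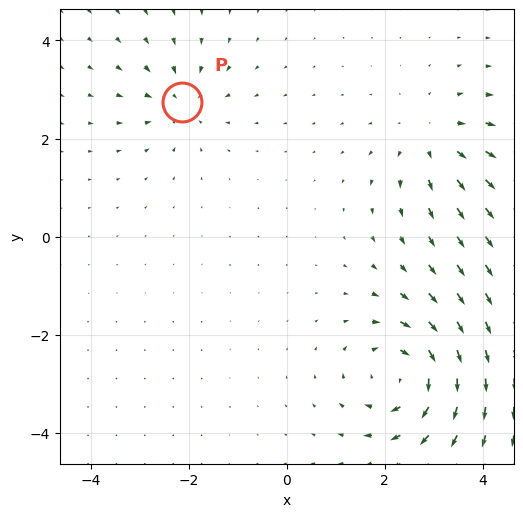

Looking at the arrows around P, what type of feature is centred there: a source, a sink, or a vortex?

At P (-2.1, 2.7) the arrows converge inward. Divergence about -4, curl ≈0 — negative divergence with near-zero curl is a sink.

sink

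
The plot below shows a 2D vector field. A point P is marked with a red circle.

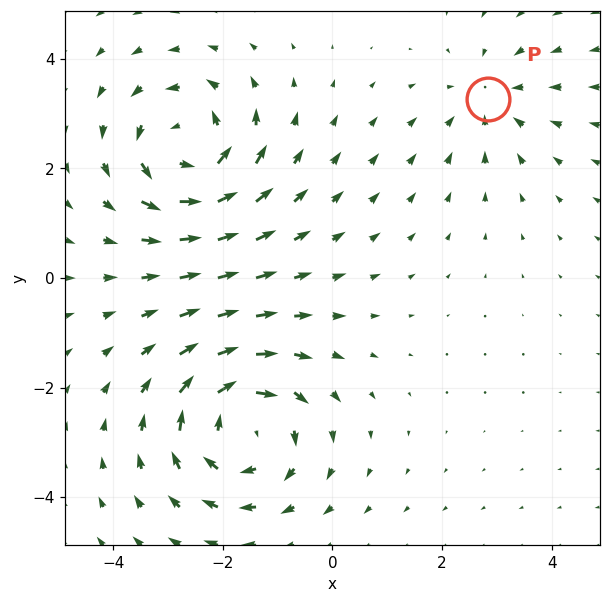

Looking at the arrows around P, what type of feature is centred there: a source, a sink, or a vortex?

At P (2.8, 3.3) the arrows converge inward. Divergence about -2, curl ≈0 — negative divergence with near-zero curl is a sink.

sink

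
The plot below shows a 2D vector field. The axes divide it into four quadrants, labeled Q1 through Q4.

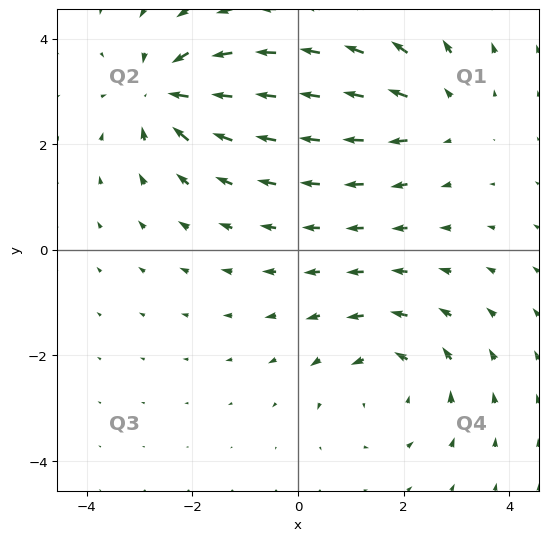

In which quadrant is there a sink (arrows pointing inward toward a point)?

Q2

The sink sits at approximately (-2.5, 3.0), which lies in quadrant Q2. The divergence there is about -4, negative as expected for a sink.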